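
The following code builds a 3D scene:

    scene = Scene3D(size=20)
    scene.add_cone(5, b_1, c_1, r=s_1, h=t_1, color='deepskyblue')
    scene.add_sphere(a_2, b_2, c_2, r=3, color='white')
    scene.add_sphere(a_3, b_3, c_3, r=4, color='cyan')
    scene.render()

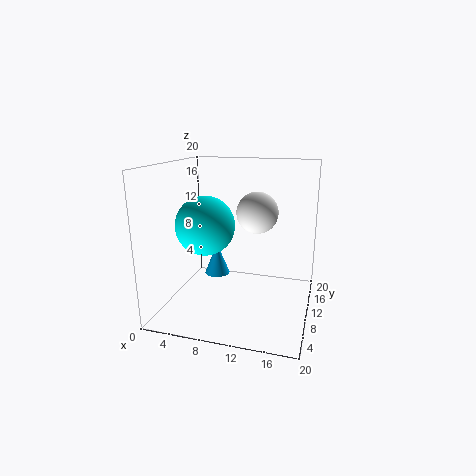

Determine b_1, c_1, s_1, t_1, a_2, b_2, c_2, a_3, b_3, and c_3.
b_1 = 15
c_1 = 2
s_1 = 2
t_1 = 5
a_2 = 12
b_2 = 13
c_2 = 13
a_3 = 6
b_3 = 8
c_3 = 12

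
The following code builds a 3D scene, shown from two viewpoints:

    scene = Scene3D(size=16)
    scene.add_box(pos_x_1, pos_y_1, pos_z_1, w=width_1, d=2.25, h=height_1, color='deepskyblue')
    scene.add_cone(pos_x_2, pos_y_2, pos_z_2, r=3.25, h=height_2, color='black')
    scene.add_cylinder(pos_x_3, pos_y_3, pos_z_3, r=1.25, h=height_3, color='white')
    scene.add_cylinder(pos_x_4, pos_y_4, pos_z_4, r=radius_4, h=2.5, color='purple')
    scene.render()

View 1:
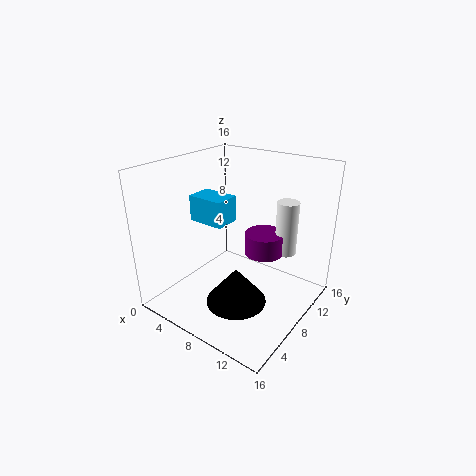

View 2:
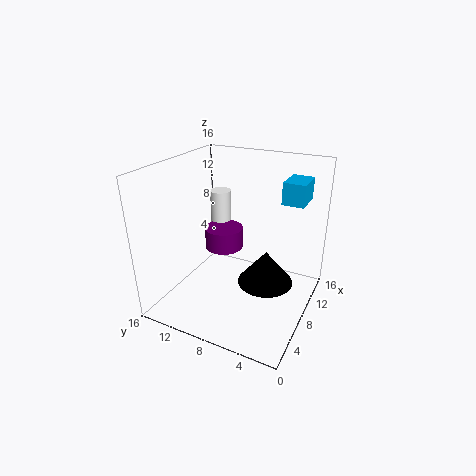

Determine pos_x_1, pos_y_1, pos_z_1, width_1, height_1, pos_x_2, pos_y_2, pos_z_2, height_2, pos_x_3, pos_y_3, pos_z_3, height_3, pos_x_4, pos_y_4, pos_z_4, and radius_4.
pos_x_1 = 8, pos_y_1 = 1, pos_z_1 = 12.75, width_1 = 3.25, height_1 = 2.25, pos_x_2 = 9.75, pos_y_2 = 5.25, pos_z_2 = 2, height_2 = 4, pos_x_3 = 11.75, pos_y_3 = 12.25, pos_z_3 = 5.5, height_3 = 6.25, pos_x_4 = 9.75, pos_y_4 = 10.75, pos_z_4 = 5.5, radius_4 = 2.25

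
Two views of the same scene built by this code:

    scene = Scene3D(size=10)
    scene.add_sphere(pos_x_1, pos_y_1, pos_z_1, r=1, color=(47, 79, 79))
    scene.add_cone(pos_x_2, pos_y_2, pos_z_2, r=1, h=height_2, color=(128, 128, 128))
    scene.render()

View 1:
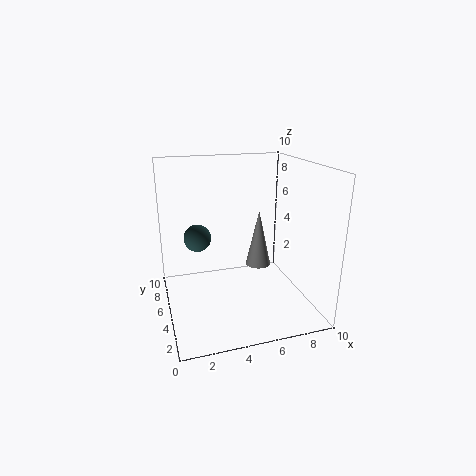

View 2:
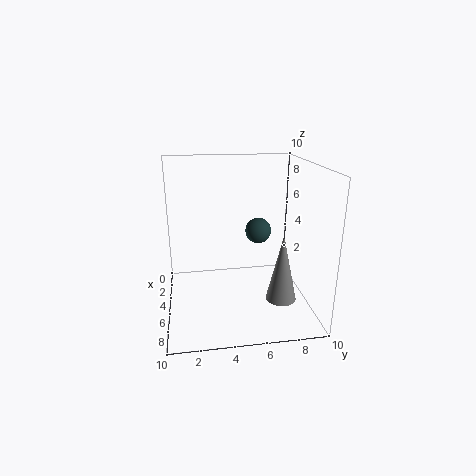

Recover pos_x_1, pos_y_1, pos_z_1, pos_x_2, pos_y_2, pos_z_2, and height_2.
pos_x_1 = 2.5
pos_y_1 = 7
pos_z_1 = 4.5
pos_x_2 = 7.5
pos_y_2 = 7.5
pos_z_2 = 1.5
height_2 = 4.5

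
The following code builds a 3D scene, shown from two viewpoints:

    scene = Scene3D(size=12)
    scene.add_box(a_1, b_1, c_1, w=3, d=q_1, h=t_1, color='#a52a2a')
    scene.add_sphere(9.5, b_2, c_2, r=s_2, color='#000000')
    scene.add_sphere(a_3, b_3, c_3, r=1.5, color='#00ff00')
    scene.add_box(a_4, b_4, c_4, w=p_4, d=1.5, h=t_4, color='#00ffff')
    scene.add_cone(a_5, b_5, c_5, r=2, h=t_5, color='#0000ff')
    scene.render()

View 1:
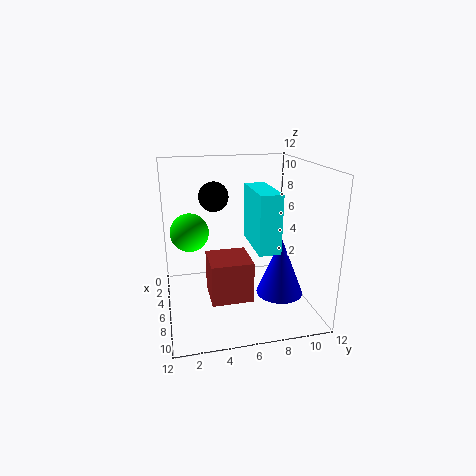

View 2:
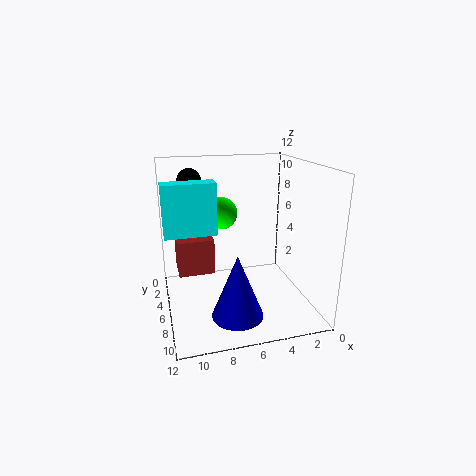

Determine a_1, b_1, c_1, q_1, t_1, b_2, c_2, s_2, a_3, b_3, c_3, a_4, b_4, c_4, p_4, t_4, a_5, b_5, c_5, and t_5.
a_1 = 8, b_1 = 3, c_1 = 3, q_1 = 3, t_1 = 3, b_2 = 3.5, c_2 = 10.5, s_2 = 1, a_3 = 6.5, b_3 = 2, c_3 = 7, a_4 = 8, b_4 = 6, c_4 = 7, p_4 = 4, t_4 = 4, a_5 = 7, b_5 = 9.5, c_5 = 1, t_5 = 5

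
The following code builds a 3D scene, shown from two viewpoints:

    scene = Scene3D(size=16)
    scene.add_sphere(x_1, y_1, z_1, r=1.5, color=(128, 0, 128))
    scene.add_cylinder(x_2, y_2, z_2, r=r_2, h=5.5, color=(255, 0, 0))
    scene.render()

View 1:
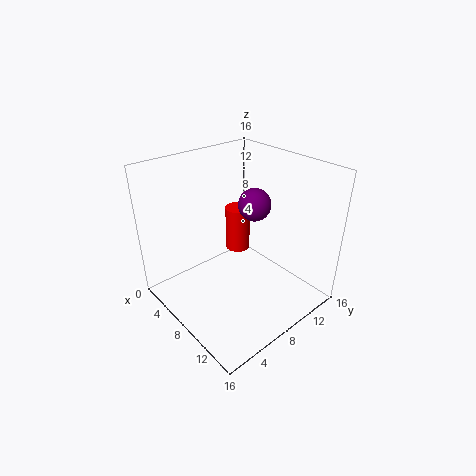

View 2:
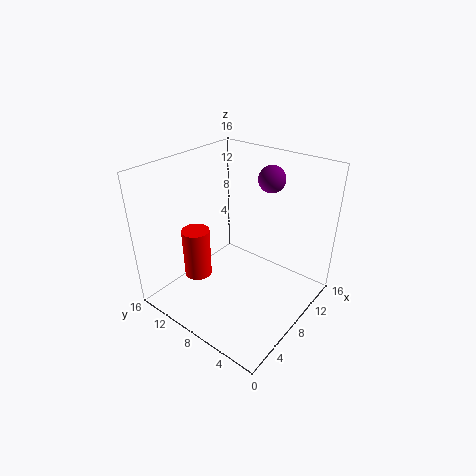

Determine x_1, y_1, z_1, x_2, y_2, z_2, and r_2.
x_1 = 12, y_1 = 6.5, z_1 = 14, x_2 = 4.5, y_2 = 11, z_2 = 4, r_2 = 1.5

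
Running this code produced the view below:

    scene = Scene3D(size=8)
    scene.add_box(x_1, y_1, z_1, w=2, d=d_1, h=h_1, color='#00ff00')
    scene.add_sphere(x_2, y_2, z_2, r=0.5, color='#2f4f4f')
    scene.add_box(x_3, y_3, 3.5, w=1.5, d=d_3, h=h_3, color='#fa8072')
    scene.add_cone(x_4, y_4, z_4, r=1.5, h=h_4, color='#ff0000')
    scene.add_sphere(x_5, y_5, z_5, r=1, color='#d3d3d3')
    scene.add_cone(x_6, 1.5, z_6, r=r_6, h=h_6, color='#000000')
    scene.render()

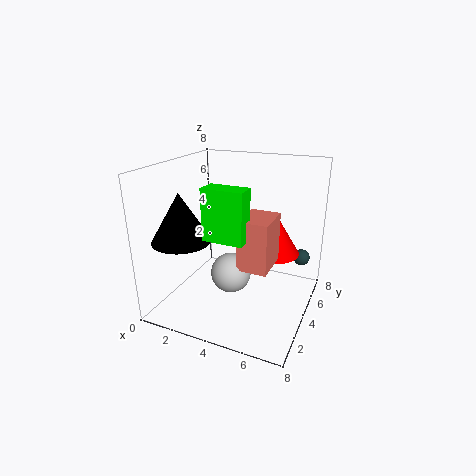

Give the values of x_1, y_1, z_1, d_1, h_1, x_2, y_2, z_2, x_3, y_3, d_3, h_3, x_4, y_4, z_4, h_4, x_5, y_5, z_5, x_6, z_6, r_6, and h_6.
x_1 = 3.5, y_1 = 1, z_1 = 5, d_1 = 1, h_1 = 2.5, x_2 = 7, y_2 = 7, z_2 = 2, x_3 = 5, y_3 = 1.5, d_3 = 2, h_3 = 2.5, x_4 = 5.5, y_4 = 6, z_4 = 2.5, h_4 = 2.5, x_5 = 4.5, y_5 = 2, z_5 = 3, x_6 = 2, z_6 = 4.5, r_6 = 1.5, h_6 = 2.5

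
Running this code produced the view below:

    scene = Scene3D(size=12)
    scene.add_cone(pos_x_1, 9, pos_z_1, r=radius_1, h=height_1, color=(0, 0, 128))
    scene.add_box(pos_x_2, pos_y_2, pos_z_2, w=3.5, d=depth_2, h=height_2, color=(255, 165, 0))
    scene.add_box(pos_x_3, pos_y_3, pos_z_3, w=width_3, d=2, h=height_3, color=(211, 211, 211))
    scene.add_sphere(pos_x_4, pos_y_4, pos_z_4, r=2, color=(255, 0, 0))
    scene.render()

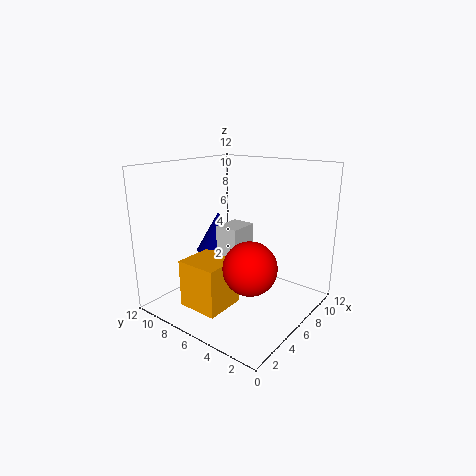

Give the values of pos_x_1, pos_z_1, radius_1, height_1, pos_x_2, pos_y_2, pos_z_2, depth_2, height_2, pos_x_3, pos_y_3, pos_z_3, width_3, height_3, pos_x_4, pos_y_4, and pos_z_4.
pos_x_1 = 7; pos_z_1 = 4; radius_1 = 2; height_1 = 3.5; pos_x_2 = 2; pos_y_2 = 5.5; pos_z_2 = 0.5; depth_2 = 3.5; height_2 = 4; pos_x_3 = 5; pos_y_3 = 5.5; pos_z_3 = 2.5; width_3 = 2.5; height_3 = 4.5; pos_x_4 = 3.5; pos_y_4 = 3; pos_z_4 = 5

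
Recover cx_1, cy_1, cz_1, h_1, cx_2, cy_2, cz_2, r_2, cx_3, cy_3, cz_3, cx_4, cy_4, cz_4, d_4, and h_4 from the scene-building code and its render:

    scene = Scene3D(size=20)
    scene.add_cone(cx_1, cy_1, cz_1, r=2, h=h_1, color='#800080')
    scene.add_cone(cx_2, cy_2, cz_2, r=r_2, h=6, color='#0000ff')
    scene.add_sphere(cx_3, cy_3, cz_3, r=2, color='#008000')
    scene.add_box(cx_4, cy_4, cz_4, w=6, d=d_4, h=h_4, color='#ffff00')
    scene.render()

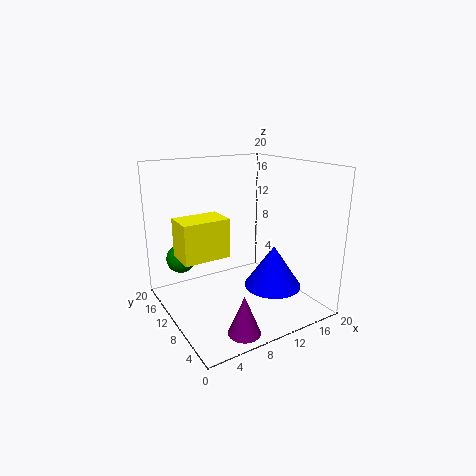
cx_1 = 6, cy_1 = 2, cz_1 = 1, h_1 = 5, cx_2 = 14, cy_2 = 7, cz_2 = 3, r_2 = 4, cx_3 = 3, cy_3 = 14, cz_3 = 7, cx_4 = 1, cy_4 = 7, cz_4 = 9, d_4 = 4, h_4 = 5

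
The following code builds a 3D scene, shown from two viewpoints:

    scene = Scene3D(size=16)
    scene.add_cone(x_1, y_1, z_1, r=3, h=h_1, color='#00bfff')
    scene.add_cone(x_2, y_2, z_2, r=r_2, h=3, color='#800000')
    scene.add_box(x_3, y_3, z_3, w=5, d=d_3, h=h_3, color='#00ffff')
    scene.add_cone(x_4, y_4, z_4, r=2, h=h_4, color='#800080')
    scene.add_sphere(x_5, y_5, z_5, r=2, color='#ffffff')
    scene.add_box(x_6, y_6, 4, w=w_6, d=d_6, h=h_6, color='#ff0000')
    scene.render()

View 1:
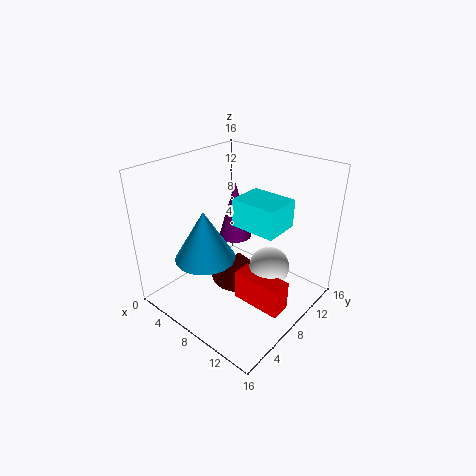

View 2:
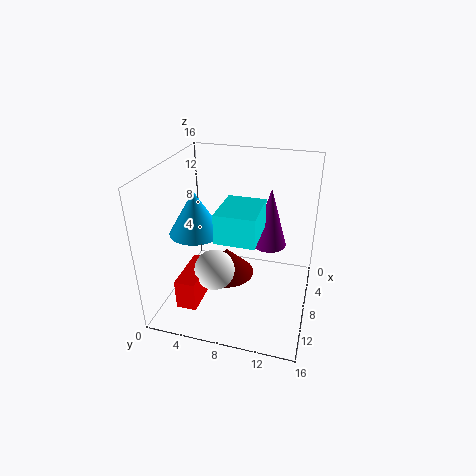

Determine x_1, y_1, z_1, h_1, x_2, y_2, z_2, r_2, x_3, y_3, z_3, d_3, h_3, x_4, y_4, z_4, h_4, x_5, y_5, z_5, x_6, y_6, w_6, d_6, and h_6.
x_1 = 8, y_1 = 3, z_1 = 8, h_1 = 5, x_2 = 9, y_2 = 7, z_2 = 4, r_2 = 3, x_3 = 8, y_3 = 7, z_3 = 10, d_3 = 4, h_3 = 3, x_4 = 5, y_4 = 11, z_4 = 6, h_4 = 7, x_5 = 13, y_5 = 7, z_5 = 7, x_6 = 11, y_6 = 4, w_6 = 5, d_6 = 2, h_6 = 3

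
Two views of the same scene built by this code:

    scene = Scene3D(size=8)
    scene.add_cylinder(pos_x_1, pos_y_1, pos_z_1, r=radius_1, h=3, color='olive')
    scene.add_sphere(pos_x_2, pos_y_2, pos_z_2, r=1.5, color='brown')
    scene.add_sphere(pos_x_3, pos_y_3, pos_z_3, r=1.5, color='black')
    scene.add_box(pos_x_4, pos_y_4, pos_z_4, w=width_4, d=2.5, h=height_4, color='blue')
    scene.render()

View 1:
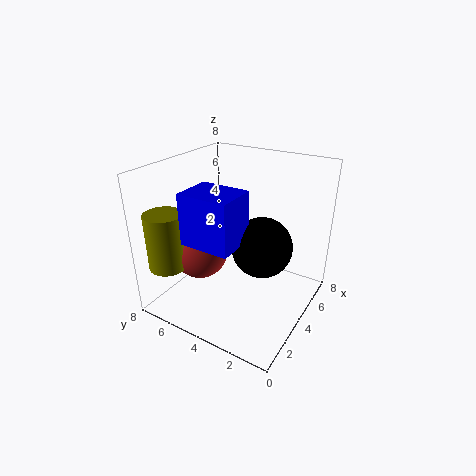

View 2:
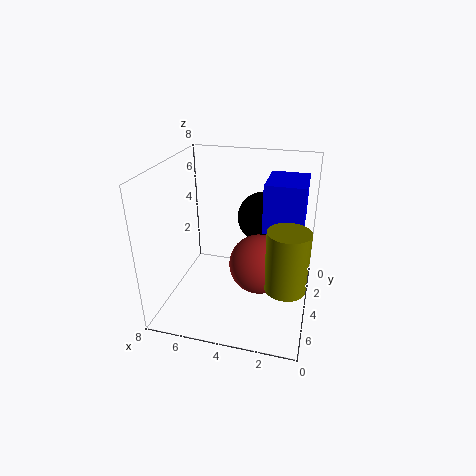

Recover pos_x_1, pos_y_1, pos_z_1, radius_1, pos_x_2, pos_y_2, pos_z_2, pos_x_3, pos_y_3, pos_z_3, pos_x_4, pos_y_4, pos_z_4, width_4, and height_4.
pos_x_1 = 1, pos_y_1 = 6.5, pos_z_1 = 3, radius_1 = 1, pos_x_2 = 2.5, pos_y_2 = 5.5, pos_z_2 = 3.5, pos_x_3 = 3, pos_y_3 = 2, pos_z_3 = 4.5, pos_x_4 = 0.5, pos_y_4 = 2.5, pos_z_4 = 5, width_4 = 2, height_4 = 2.5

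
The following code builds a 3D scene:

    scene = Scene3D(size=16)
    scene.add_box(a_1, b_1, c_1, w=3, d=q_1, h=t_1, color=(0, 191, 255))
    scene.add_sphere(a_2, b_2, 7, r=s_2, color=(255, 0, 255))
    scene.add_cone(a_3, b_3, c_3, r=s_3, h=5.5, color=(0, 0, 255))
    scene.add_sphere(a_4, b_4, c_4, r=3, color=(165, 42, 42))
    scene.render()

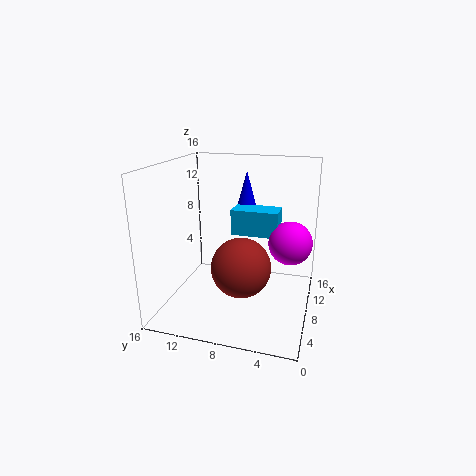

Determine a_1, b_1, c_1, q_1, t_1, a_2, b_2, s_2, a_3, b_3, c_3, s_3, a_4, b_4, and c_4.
a_1 = 10; b_1 = 4; c_1 = 7.5; q_1 = 5.5; t_1 = 3; a_2 = 10.5; b_2 = 2.5; s_2 = 2.5; a_3 = 13.5; b_3 = 8.5; c_3 = 9; s_3 = 1.5; a_4 = 4; b_4 = 6.5; c_4 = 6.5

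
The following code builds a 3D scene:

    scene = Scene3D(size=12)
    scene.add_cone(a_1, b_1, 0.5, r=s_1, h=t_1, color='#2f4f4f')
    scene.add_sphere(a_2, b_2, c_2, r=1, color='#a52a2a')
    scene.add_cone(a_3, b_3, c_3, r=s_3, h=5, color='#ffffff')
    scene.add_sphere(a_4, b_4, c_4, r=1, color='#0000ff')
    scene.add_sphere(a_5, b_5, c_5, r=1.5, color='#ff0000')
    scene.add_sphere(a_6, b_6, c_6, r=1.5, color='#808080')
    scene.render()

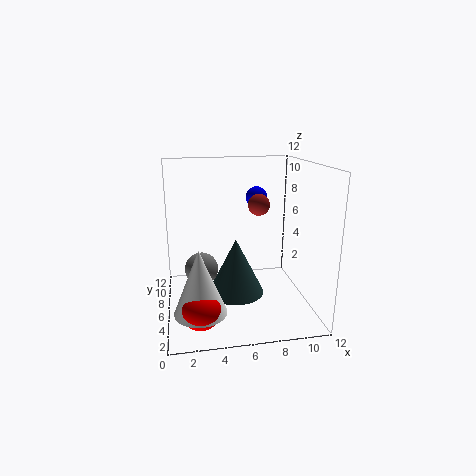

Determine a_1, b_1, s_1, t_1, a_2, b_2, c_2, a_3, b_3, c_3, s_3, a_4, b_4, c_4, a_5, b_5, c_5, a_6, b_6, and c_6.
a_1 = 6, b_1 = 7, s_1 = 2.5, t_1 = 5, a_2 = 8.5, b_2 = 9, c_2 = 8, a_3 = 2.5, b_3 = 2.5, c_3 = 1.5, s_3 = 2, a_4 = 8.5, b_4 = 10, c_4 = 8.5, a_5 = 2.5, b_5 = 2, c_5 = 2, a_6 = 3, b_6 = 8, c_6 = 2.5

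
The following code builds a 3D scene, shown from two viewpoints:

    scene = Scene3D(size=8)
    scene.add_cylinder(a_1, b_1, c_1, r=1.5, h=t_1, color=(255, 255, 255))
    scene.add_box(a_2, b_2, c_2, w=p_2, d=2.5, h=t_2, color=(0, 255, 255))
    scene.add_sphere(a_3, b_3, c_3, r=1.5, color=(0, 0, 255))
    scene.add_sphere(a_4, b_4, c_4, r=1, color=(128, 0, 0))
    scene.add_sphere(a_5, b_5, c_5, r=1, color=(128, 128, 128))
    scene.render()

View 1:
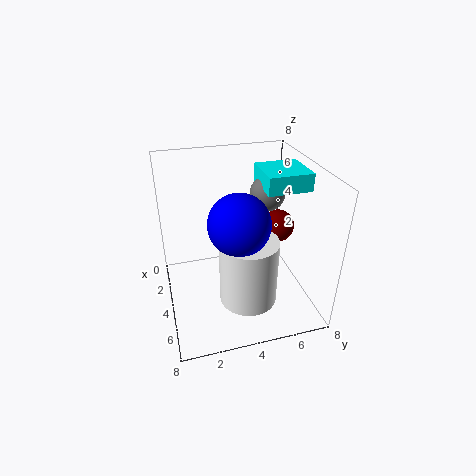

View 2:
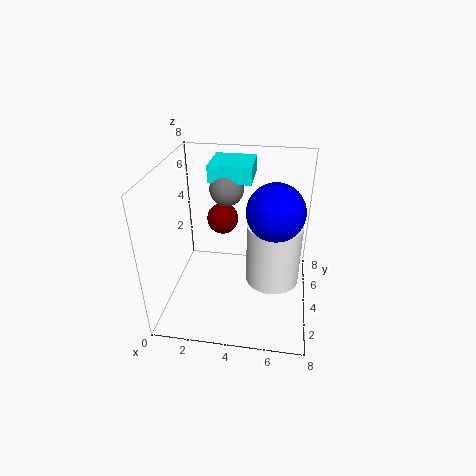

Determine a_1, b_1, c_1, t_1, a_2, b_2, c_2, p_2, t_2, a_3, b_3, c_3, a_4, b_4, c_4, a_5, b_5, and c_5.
a_1 = 6
b_1 = 4
c_1 = 1.5
t_1 = 3.5
a_2 = 2
b_2 = 5.5
c_2 = 6.5
p_2 = 2.5
t_2 = 1
a_3 = 6
b_3 = 3.5
c_3 = 6
a_4 = 2.5
b_4 = 7
c_4 = 3.5
a_5 = 3
b_5 = 6
c_5 = 6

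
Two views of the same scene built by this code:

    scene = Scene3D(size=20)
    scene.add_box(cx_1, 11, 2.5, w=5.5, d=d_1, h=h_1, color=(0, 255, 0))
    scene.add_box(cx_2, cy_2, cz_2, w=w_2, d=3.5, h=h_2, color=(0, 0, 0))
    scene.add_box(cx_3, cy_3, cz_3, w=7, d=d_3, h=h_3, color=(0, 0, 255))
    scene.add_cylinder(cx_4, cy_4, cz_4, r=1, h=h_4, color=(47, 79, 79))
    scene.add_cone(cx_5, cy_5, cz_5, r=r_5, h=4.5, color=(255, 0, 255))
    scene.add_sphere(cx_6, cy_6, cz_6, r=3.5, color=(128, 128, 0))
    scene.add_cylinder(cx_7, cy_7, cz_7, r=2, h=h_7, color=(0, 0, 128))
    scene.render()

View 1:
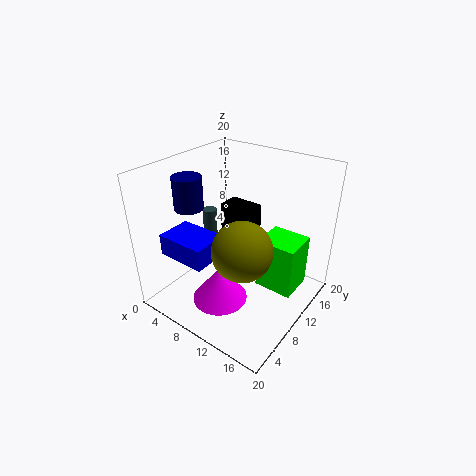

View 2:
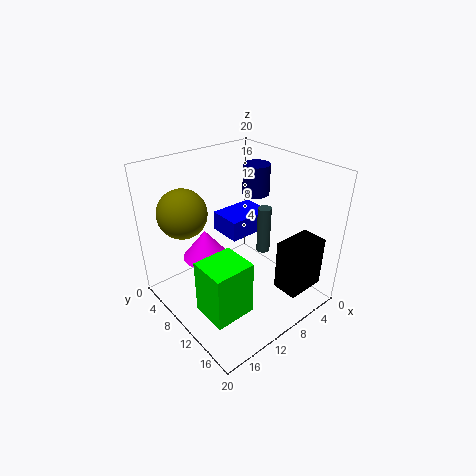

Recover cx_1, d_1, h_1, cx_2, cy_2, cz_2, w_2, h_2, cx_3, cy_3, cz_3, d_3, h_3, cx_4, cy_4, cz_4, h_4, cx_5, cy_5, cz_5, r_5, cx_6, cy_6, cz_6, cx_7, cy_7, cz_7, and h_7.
cx_1 = 12.5
d_1 = 5
h_1 = 7.5
cx_2 = 2.5
cy_2 = 15.5
cz_2 = 4
w_2 = 5.5
h_2 = 7
cx_3 = 2
cy_3 = 3
cz_3 = 8
d_3 = 5
h_3 = 3
cx_4 = 5
cy_4 = 10
cz_4 = 6
h_4 = 7
cx_5 = 11.5
cy_5 = 4
cz_5 = 4.5
r_5 = 3.5
cx_6 = 15
cy_6 = 4
cz_6 = 13
cx_7 = 4
cy_7 = 7
cz_7 = 14
h_7 = 4.5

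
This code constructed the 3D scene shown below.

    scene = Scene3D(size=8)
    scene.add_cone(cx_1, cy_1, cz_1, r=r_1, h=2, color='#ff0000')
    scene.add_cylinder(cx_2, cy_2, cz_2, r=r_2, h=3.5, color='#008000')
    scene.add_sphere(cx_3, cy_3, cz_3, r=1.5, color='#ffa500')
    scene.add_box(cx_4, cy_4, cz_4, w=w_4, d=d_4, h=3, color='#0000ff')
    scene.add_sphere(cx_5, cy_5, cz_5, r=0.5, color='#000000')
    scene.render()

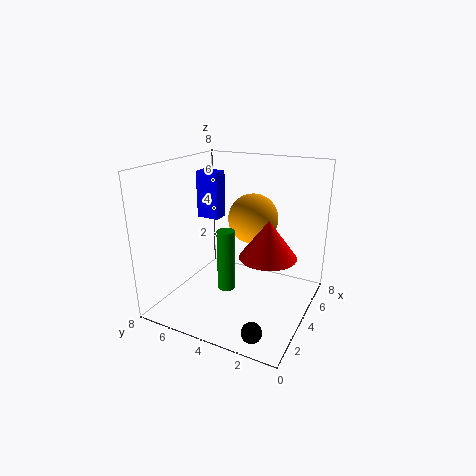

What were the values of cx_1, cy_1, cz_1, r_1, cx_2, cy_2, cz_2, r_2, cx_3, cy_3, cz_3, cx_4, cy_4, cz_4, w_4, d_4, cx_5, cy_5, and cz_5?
cx_1 = 3.5
cy_1 = 2
cz_1 = 3.5
r_1 = 1.5
cx_2 = 3.5
cy_2 = 4.5
cz_2 = 1
r_2 = 0.5
cx_3 = 6
cy_3 = 4
cz_3 = 4.5
cx_4 = 6
cy_4 = 6.5
cz_4 = 4
w_4 = 1
d_4 = 1.5
cx_5 = 0.5
cy_5 = 1.5
cz_5 = 1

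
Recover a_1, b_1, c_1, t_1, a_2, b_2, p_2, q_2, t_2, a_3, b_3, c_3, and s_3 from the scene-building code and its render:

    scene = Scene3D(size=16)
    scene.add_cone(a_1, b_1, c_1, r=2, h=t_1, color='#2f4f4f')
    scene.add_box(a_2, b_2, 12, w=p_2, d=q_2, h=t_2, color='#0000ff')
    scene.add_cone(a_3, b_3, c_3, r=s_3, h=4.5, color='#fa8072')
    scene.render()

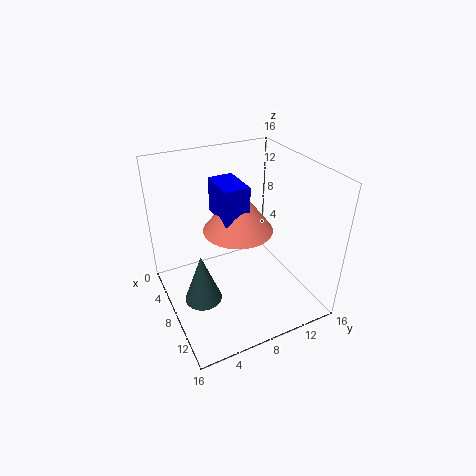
a_1 = 9.5
b_1 = 3
c_1 = 2.5
t_1 = 5.5
a_2 = 7.5
b_2 = 5
p_2 = 4
q_2 = 2.5
t_2 = 3.5
a_3 = 10
b_3 = 7
c_3 = 10.5
s_3 = 3.5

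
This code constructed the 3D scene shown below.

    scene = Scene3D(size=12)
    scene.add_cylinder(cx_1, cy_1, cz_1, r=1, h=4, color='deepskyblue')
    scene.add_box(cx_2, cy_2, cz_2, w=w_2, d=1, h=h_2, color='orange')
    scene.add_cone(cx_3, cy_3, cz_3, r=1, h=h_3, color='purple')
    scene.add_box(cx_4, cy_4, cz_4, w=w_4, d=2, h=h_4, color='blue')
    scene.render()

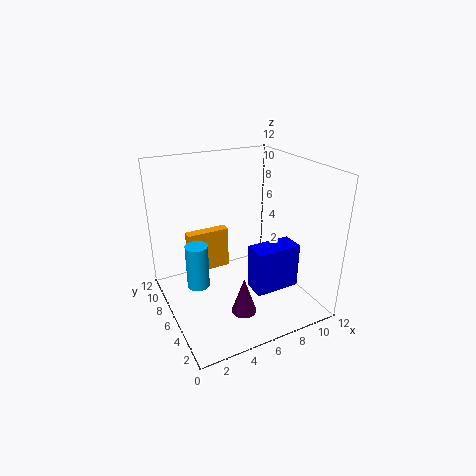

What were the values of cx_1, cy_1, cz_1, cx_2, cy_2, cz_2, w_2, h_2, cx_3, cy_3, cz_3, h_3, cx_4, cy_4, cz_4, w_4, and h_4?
cx_1 = 3
cy_1 = 8
cz_1 = 1
cx_2 = 3
cy_2 = 10
cz_2 = 1
w_2 = 4
h_2 = 4
cx_3 = 5
cy_3 = 3
cz_3 = 1
h_3 = 3
cx_4 = 7
cy_4 = 4
cz_4 = 1
w_4 = 4
h_4 = 4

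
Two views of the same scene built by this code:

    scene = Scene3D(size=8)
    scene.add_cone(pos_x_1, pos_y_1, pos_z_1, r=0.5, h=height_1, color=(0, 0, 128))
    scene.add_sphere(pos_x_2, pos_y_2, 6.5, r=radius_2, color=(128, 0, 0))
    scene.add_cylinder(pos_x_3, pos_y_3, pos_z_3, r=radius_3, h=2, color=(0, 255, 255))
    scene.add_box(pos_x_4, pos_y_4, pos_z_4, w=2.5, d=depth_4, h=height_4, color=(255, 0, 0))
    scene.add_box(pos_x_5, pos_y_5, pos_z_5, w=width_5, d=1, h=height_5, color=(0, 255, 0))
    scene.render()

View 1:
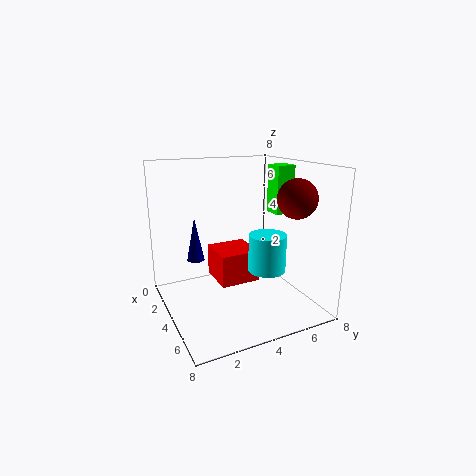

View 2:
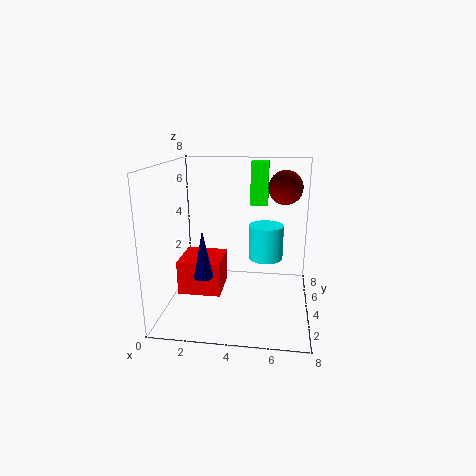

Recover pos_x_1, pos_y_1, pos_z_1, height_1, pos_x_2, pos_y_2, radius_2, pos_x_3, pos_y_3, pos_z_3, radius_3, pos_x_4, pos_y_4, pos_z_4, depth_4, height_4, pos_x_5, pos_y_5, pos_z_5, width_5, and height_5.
pos_x_1 = 2.5, pos_y_1 = 2, pos_z_1 = 2.5, height_1 = 2.5, pos_x_2 = 6.5, pos_y_2 = 6, radius_2 = 1, pos_x_3 = 5.5, pos_y_3 = 5, pos_z_3 = 2.5, radius_3 = 1, pos_x_4 = 0.5, pos_y_4 = 3.5, pos_z_4 = 0.5, depth_4 = 2.5, height_4 = 2, pos_x_5 = 4.5, pos_y_5 = 5.5, pos_z_5 = 5.5, width_5 = 1, height_5 = 2.5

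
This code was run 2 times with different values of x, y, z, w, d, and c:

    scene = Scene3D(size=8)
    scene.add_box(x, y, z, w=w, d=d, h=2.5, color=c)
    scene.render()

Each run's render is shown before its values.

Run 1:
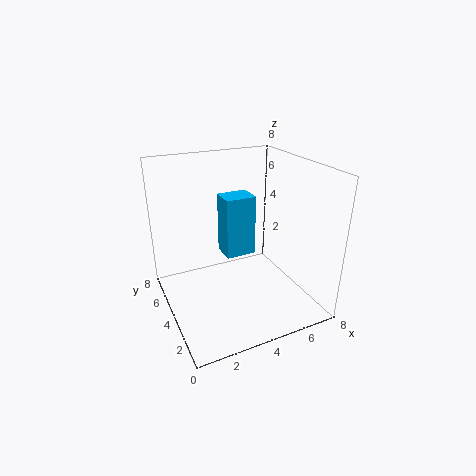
x = 1.75; y = 0.25; z = 5.25; w = 1.25; d = 1; c = 'deepskyblue'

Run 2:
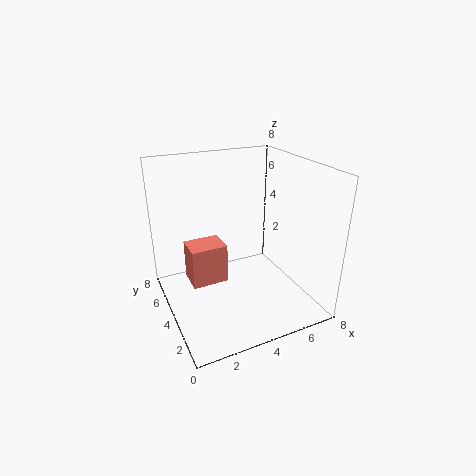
x = 1.75; y = 5.5; z = 0.25; w = 2.25; d = 1.75; c = 'salmon'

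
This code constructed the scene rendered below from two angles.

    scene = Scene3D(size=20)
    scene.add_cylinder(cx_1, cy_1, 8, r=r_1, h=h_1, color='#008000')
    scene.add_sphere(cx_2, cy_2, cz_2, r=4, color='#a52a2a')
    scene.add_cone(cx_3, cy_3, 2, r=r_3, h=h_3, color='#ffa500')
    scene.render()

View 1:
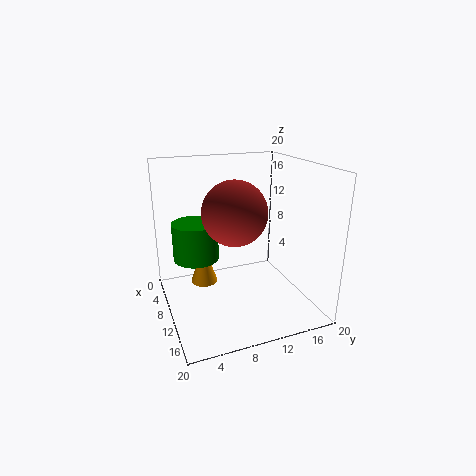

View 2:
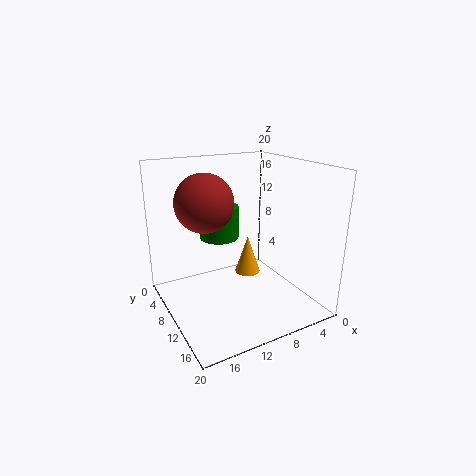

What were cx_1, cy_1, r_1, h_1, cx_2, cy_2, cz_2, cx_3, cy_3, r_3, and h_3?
cx_1 = 10
cy_1 = 4
r_1 = 3
h_1 = 5
cx_2 = 14
cy_2 = 8
cz_2 = 15
cx_3 = 6
cy_3 = 6
r_3 = 2
h_3 = 6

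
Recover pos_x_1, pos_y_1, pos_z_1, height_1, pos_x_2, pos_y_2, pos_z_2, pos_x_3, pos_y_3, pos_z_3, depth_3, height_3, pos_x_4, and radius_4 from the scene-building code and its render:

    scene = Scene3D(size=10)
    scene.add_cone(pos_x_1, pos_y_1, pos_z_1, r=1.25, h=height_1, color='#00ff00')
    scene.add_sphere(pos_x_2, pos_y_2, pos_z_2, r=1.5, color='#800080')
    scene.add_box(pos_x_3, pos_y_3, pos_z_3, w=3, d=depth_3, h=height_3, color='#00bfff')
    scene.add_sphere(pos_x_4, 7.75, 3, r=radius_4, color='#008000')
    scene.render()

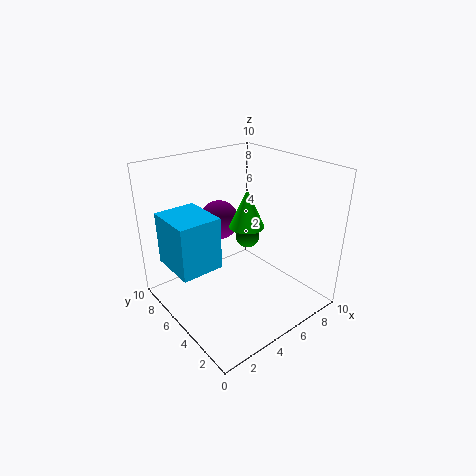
pos_x_1 = 6; pos_y_1 = 5.25; pos_z_1 = 5.5; height_1 = 2.75; pos_x_2 = 5.75; pos_y_2 = 8.25; pos_z_2 = 5; pos_x_3 = 0.75; pos_y_3 = 5.25; pos_z_3 = 3; depth_3 = 3.5; height_3 = 3.75; pos_x_4 = 8.25; radius_4 = 1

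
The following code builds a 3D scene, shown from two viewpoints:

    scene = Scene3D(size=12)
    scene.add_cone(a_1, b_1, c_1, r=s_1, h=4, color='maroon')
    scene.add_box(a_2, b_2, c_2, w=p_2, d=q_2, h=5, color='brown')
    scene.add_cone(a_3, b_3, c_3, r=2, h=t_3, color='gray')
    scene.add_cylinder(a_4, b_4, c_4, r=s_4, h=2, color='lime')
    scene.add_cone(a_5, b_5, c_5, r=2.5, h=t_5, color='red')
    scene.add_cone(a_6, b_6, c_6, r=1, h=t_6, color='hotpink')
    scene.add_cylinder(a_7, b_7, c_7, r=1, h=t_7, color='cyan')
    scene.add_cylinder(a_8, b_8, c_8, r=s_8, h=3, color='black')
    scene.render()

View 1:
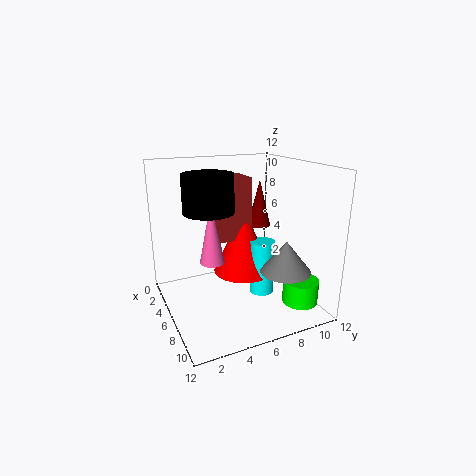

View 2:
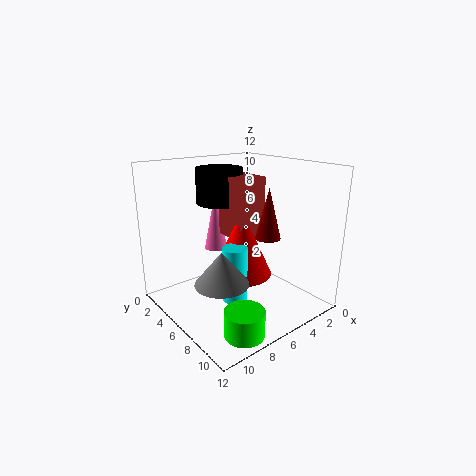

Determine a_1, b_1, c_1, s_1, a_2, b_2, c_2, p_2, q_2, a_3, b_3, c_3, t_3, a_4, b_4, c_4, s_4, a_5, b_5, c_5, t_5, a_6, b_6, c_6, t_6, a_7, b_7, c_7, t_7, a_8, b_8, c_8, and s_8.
a_1 = 5; b_1 = 8.5; c_1 = 6.5; s_1 = 1; a_2 = 4; b_2 = 4; c_2 = 6; p_2 = 2.5; q_2 = 3; a_3 = 9.5; b_3 = 8.5; c_3 = 4; t_3 = 2.5; a_4 = 9; b_4 = 10.5; c_4 = 0.5; s_4 = 1.5; a_5 = 6; b_5 = 6.5; c_5 = 3; t_5 = 5.5; a_6 = 6.5; b_6 = 3.5; c_6 = 4.5; t_6 = 5; a_7 = 7.5; b_7 = 7.5; c_7 = 1.5; t_7 = 4.5; a_8 = 6; b_8 = 3.5; c_8 = 8.5; s_8 = 2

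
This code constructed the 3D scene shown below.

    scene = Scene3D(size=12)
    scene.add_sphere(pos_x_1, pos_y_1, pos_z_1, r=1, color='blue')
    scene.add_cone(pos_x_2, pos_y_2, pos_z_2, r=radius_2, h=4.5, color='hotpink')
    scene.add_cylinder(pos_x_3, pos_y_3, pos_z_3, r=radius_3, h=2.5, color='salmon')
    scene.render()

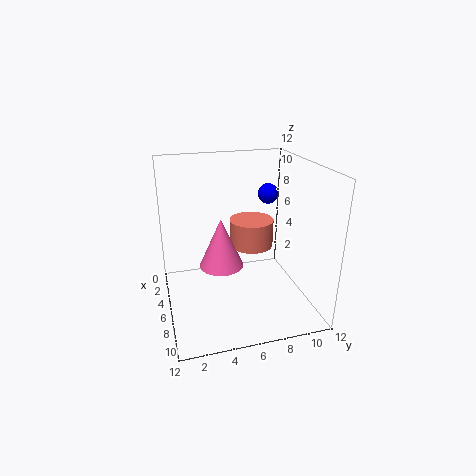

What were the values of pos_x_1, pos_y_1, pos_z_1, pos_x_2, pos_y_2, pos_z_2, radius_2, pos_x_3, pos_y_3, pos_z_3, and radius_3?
pos_x_1 = 1, pos_y_1 = 10.5, pos_z_1 = 8, pos_x_2 = 4, pos_y_2 = 5, pos_z_2 = 2.5, radius_2 = 2, pos_x_3 = 3.5, pos_y_3 = 8, pos_z_3 = 4, radius_3 = 2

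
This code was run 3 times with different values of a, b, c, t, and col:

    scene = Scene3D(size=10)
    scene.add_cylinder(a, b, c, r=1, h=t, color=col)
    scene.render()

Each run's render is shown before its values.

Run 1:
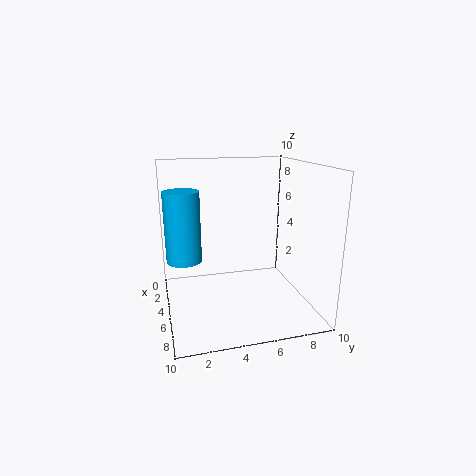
a = 8, b = 1, c = 5, t = 4, col = 'deepskyblue'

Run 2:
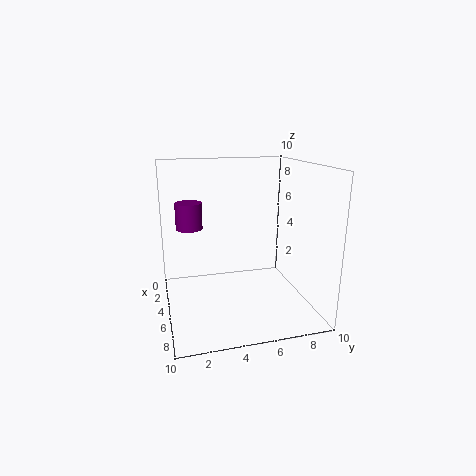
a = 2, b = 2, c = 5, t = 2, col = 'purple'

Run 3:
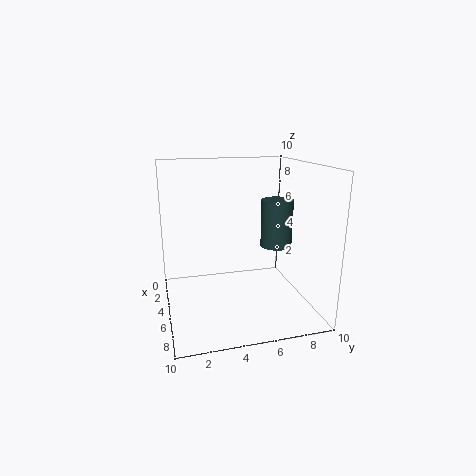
a = 7, b = 7, c = 5, t = 3, col = 'darkslategray'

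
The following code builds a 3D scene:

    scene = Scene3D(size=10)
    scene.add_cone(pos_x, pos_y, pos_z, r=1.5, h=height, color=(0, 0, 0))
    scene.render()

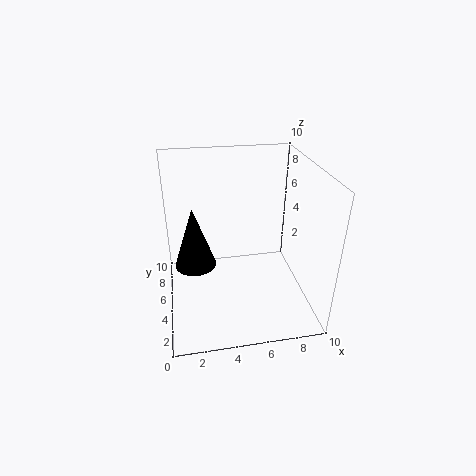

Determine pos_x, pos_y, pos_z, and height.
pos_x = 2; pos_y = 6; pos_z = 2.5; height = 4.5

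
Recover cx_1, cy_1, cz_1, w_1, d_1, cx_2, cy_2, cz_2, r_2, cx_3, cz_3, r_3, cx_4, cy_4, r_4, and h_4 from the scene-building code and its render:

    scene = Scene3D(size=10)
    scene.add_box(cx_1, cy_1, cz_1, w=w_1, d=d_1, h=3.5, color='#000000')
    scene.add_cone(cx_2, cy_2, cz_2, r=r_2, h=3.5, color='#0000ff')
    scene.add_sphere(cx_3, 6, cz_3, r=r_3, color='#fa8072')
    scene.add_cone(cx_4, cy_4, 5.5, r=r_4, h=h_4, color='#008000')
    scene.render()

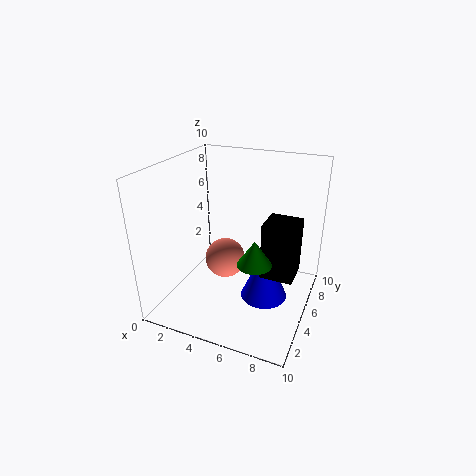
cx_1 = 7.5, cy_1 = 2.5, cz_1 = 4, w_1 = 2, d_1 = 2, cx_2 = 7.5, cy_2 = 3.5, cz_2 = 2, r_2 = 1.5, cx_3 = 3.5, cz_3 = 2.5, r_3 = 1.5, cx_4 = 7.5, cy_4 = 1.5, r_4 = 1, h_4 = 1.5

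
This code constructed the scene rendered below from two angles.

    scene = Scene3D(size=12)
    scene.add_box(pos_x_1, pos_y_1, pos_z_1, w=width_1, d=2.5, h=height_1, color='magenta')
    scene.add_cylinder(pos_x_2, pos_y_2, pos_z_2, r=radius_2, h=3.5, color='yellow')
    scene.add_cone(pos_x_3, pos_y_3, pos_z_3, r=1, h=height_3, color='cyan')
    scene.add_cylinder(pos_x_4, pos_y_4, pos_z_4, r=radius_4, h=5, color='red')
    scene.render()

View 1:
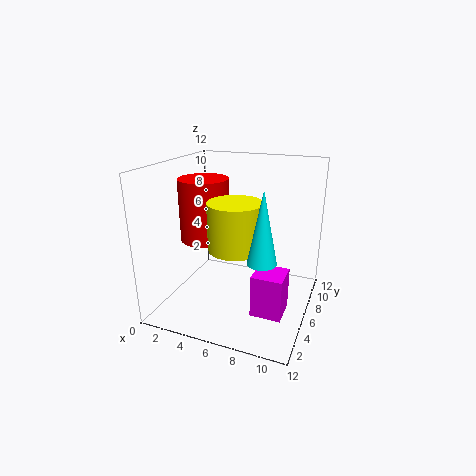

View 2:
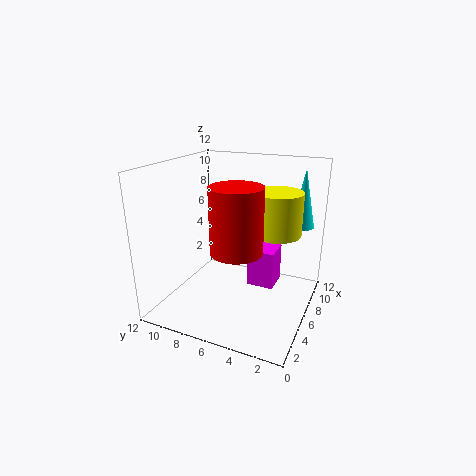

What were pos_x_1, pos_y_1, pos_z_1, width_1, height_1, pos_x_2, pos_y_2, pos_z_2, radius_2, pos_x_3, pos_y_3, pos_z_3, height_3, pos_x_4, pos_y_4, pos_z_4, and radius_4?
pos_x_1 = 8
pos_y_1 = 3.5
pos_z_1 = 0.5
width_1 = 2.5
height_1 = 3.5
pos_x_2 = 7
pos_y_2 = 3
pos_z_2 = 6.5
radius_2 = 2
pos_x_3 = 9.5
pos_y_3 = 1.5
pos_z_3 = 6.5
height_3 = 5
pos_x_4 = 3.5
pos_y_4 = 5
pos_z_4 = 6
radius_4 = 2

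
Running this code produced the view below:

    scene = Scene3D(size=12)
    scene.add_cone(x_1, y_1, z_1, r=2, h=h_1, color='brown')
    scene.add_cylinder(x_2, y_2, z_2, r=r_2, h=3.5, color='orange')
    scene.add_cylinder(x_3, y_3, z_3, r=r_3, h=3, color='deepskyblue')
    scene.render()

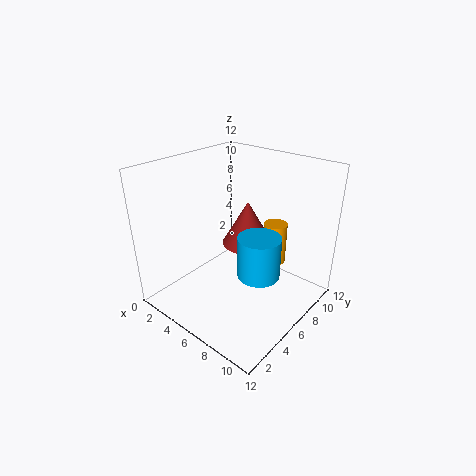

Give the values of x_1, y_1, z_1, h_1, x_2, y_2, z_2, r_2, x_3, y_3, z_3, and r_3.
x_1 = 7; y_1 = 6; z_1 = 6; h_1 = 3.5; x_2 = 8; y_2 = 8.5; z_2 = 3.5; r_2 = 1; x_3 = 10; y_3 = 3.5; z_3 = 5.5; r_3 = 1.5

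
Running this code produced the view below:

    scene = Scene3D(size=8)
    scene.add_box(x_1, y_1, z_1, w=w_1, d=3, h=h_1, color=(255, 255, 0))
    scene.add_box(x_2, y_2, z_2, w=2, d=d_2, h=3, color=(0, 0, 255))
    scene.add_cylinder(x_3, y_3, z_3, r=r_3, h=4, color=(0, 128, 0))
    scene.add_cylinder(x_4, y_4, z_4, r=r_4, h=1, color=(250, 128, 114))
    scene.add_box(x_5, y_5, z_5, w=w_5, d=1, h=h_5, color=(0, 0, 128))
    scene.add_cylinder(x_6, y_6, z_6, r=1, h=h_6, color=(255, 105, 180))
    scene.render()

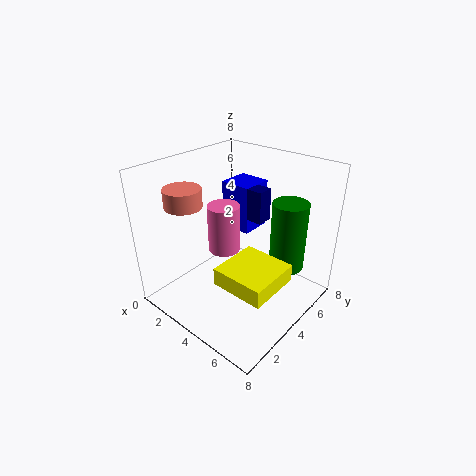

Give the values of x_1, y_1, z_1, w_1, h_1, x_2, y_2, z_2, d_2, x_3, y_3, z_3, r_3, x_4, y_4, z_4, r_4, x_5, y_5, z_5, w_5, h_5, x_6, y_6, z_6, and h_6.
x_1 = 4, y_1 = 2, z_1 = 2, w_1 = 3, h_1 = 1, x_2 = 1, y_2 = 6, z_2 = 3, d_2 = 2, x_3 = 6, y_3 = 6, z_3 = 2, r_3 = 1, x_4 = 2, y_4 = 2, z_4 = 6, r_4 = 1, x_5 = 2, y_5 = 6, z_5 = 4, w_5 = 2, h_5 = 2, x_6 = 2, y_6 = 5, z_6 = 2, h_6 = 3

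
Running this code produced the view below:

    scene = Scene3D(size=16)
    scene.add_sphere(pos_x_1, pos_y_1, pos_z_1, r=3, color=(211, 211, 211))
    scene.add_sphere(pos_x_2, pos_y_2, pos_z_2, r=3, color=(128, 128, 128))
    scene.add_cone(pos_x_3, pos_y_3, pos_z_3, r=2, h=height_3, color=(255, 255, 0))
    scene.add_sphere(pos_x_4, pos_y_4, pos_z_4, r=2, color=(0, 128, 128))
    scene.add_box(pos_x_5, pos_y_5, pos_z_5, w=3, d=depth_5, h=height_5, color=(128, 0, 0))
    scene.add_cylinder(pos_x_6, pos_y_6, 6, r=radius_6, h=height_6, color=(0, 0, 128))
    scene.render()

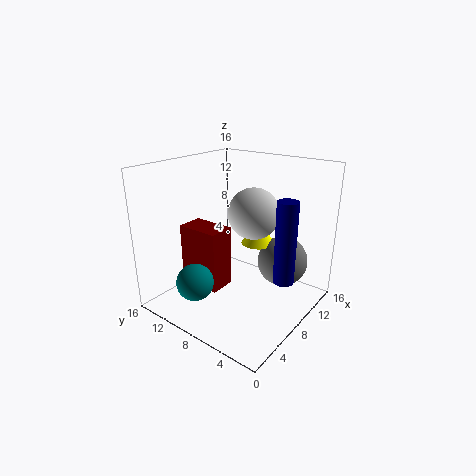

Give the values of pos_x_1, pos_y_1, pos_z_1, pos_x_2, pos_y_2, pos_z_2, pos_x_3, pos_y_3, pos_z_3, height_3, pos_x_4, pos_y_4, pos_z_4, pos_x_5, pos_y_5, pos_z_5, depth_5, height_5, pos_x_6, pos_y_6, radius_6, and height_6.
pos_x_1 = 11, pos_y_1 = 8, pos_z_1 = 10, pos_x_2 = 13, pos_y_2 = 5, pos_z_2 = 4, pos_x_3 = 12, pos_y_3 = 8, pos_z_3 = 6, height_3 = 3, pos_x_4 = 3, pos_y_4 = 10, pos_z_4 = 4, pos_x_5 = 5, pos_y_5 = 9, pos_z_5 = 2, depth_5 = 5, height_5 = 7, pos_x_6 = 6, pos_y_6 = 1, radius_6 = 1, height_6 = 8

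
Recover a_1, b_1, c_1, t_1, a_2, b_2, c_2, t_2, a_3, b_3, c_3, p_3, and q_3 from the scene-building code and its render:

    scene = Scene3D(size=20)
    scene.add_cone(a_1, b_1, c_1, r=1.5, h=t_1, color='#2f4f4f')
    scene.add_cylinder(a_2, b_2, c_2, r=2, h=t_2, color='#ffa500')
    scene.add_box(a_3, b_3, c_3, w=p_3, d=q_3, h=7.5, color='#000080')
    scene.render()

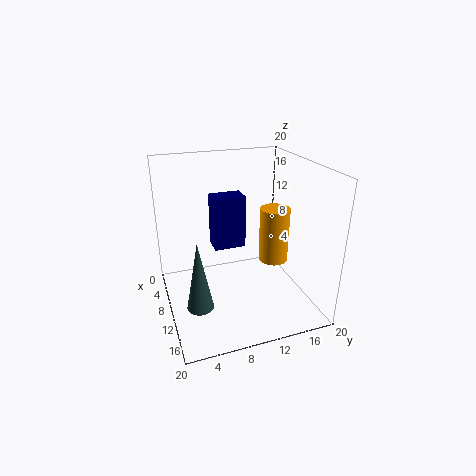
a_1 = 18.5, b_1 = 2.5, c_1 = 6.5, t_1 = 8, a_2 = 12, b_2 = 14.5, c_2 = 7, t_2 = 7.5, a_3 = 6, b_3 = 7, c_3 = 8, p_3 = 3, q_3 = 4.5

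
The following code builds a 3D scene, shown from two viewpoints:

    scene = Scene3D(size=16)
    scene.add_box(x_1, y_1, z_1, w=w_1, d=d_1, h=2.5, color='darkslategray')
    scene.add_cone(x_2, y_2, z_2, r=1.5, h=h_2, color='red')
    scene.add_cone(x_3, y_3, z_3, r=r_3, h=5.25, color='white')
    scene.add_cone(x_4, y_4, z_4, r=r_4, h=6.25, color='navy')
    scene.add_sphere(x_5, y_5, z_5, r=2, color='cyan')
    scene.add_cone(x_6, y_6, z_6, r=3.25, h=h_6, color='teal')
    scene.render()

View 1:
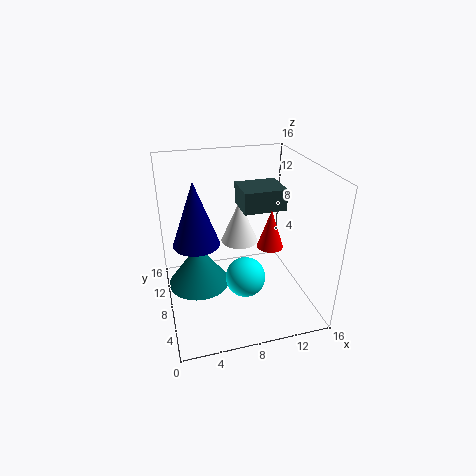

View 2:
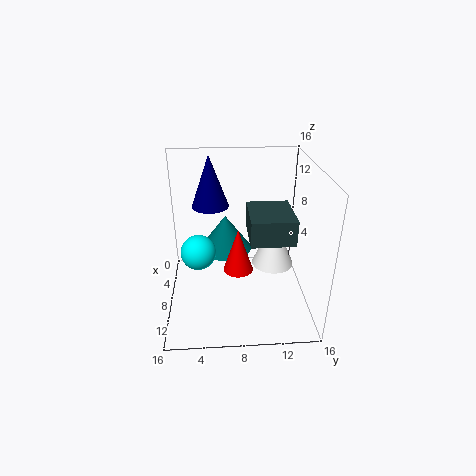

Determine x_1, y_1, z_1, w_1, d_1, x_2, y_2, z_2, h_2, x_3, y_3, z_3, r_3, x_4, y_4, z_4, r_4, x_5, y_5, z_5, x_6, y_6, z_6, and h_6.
x_1 = 9, y_1 = 8.75, z_1 = 10.25, w_1 = 5, d_1 = 4.25, x_2 = 11.75, y_2 = 7.75, z_2 = 6.5, h_2 = 4.5, x_3 = 9.25, y_3 = 11.75, z_3 = 5.5, r_3 = 2.25, x_4 = 3, y_4 = 5, z_4 = 9.75, r_4 = 2.25, x_5 = 7.5, y_5 = 3.5, z_5 = 6, x_6 = 3.25, y_6 = 6.75, z_6 = 4, h_6 = 4.5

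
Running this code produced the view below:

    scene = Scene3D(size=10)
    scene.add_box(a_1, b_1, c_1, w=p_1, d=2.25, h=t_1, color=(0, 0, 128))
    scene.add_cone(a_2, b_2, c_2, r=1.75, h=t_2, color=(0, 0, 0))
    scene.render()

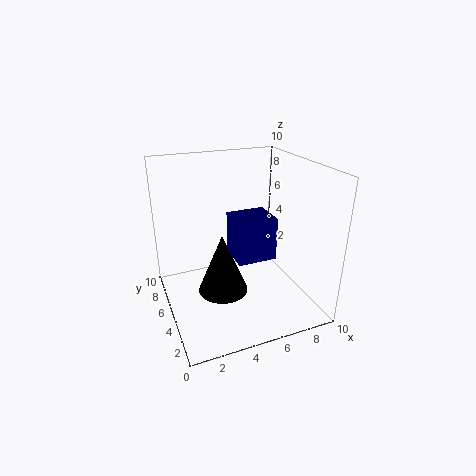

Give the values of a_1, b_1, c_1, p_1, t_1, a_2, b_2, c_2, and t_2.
a_1 = 4, b_1 = 2.25, c_1 = 4.5, p_1 = 2.5, t_1 = 2.75, a_2 = 3.75, b_2 = 4.75, c_2 = 1.25, t_2 = 4.25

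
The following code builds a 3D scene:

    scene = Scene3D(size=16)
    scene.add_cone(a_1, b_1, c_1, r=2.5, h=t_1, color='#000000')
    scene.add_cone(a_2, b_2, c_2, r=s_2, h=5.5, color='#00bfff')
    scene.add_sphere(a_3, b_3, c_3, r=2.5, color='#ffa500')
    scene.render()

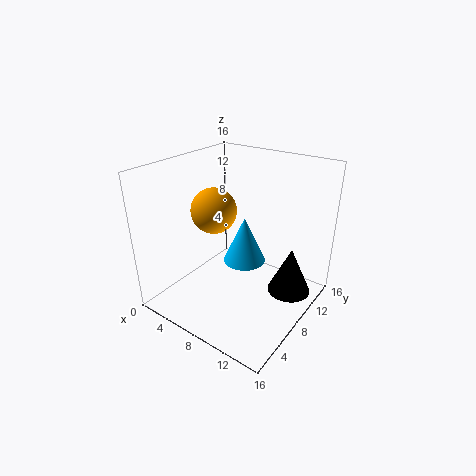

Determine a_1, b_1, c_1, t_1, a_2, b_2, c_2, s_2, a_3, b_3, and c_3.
a_1 = 13, b_1 = 11.5, c_1 = 1, t_1 = 5.5, a_2 = 7.5, b_2 = 10, c_2 = 4, s_2 = 2.5, a_3 = 5.5, b_3 = 7, c_3 = 11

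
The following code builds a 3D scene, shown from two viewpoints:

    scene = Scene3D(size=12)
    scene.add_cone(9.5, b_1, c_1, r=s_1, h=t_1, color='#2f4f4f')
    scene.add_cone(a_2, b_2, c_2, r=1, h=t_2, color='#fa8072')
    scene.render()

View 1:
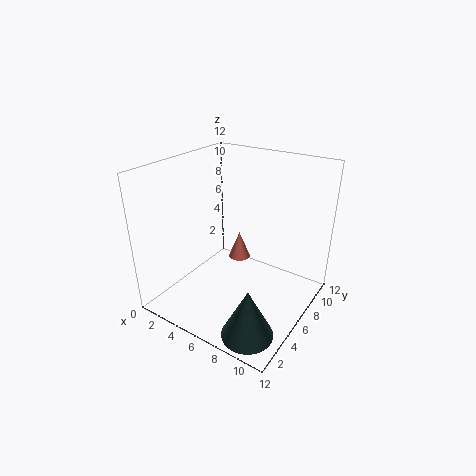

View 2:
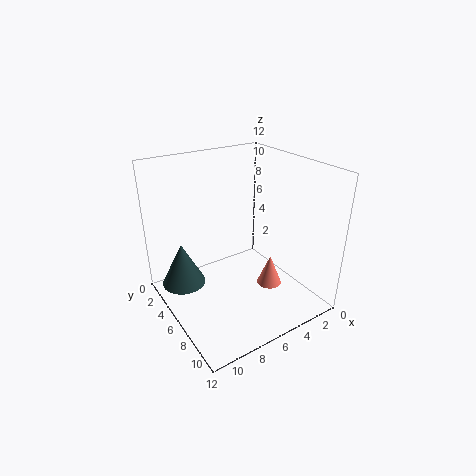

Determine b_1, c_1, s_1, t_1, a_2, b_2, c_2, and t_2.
b_1 = 2, c_1 = 0.5, s_1 = 2, t_1 = 4, a_2 = 4.5, b_2 = 8.5, c_2 = 2.5, t_2 = 2.5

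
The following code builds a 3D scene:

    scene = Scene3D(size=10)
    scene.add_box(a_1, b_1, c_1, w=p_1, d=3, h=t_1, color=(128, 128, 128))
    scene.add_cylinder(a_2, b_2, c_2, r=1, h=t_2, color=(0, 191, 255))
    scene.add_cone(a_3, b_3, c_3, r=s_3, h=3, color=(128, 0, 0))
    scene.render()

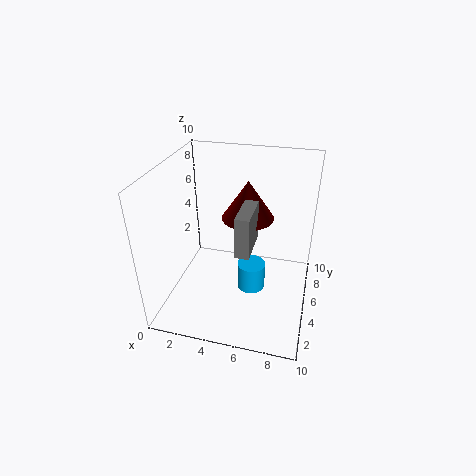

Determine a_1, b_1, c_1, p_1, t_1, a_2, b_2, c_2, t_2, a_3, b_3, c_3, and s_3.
a_1 = 5
b_1 = 4
c_1 = 4
p_1 = 1
t_1 = 3
a_2 = 6
b_2 = 5
c_2 = 1
t_2 = 2
a_3 = 5
b_3 = 8
c_3 = 5
s_3 = 2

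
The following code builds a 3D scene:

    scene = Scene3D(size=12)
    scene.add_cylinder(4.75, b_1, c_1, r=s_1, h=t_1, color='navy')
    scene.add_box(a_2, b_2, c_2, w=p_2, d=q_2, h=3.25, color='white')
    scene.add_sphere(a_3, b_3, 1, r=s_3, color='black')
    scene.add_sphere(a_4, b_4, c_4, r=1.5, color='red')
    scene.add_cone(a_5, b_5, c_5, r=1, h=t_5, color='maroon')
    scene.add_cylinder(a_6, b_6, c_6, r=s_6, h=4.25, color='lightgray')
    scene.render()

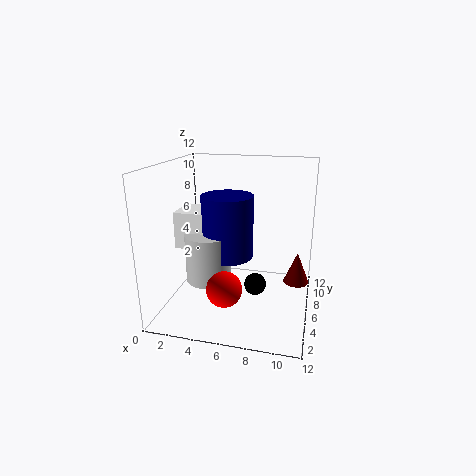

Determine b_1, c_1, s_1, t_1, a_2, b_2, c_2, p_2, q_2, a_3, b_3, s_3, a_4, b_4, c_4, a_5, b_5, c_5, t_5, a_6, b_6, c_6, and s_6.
b_1 = 7.25; c_1 = 3.75; s_1 = 2.25; t_1 = 5.5; a_2 = 0.25; b_2 = 6; c_2 = 4.5; p_2 = 3.25; q_2 = 3.25; a_3 = 7.25; b_3 = 7.5; s_3 = 1; a_4 = 5.25; b_4 = 4.25; c_4 = 2; a_5 = 11; b_5 = 5.25; c_5 = 3; t_5 = 2.5; a_6 = 3.25; b_6 = 6.25; c_6 = 1.75; s_6 = 2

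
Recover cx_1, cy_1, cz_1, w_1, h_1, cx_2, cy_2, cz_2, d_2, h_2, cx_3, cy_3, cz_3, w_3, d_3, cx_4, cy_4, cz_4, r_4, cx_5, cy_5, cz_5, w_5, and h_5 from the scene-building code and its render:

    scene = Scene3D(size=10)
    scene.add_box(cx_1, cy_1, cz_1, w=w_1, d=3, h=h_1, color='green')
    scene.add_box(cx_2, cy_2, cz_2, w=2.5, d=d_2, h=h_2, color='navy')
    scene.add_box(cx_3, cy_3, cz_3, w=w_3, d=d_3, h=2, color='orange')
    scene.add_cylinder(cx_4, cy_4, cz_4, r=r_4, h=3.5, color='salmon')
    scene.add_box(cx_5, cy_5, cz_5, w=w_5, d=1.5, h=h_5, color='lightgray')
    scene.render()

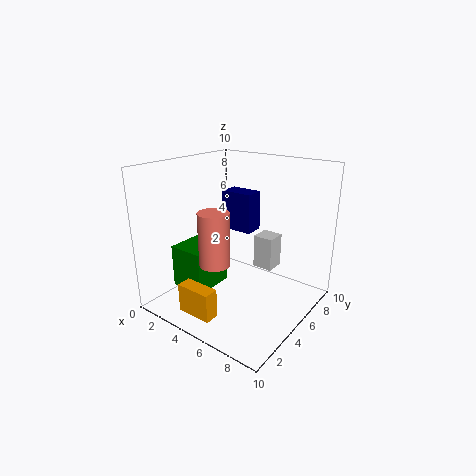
cx_1 = 1.5
cy_1 = 2
cz_1 = 1.5
w_1 = 2.5
h_1 = 3
cx_2 = 2
cy_2 = 7
cz_2 = 4.5
d_2 = 1.5
h_2 = 3
cx_3 = 3
cy_3 = 1
cz_3 = 0.5
w_3 = 2.5
d_3 = 1
cx_4 = 5
cy_4 = 2.5
cz_4 = 4
r_4 = 1
cx_5 = 5
cy_5 = 7
cz_5 = 2
w_5 = 1.5
h_5 = 2.5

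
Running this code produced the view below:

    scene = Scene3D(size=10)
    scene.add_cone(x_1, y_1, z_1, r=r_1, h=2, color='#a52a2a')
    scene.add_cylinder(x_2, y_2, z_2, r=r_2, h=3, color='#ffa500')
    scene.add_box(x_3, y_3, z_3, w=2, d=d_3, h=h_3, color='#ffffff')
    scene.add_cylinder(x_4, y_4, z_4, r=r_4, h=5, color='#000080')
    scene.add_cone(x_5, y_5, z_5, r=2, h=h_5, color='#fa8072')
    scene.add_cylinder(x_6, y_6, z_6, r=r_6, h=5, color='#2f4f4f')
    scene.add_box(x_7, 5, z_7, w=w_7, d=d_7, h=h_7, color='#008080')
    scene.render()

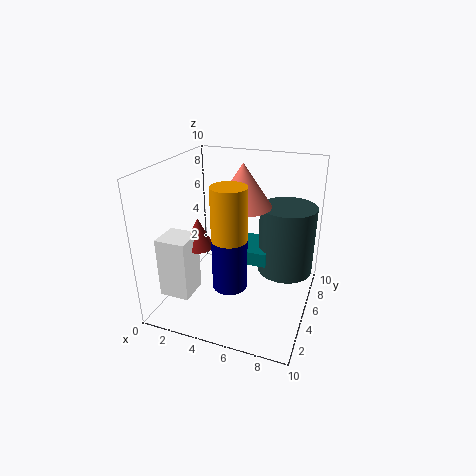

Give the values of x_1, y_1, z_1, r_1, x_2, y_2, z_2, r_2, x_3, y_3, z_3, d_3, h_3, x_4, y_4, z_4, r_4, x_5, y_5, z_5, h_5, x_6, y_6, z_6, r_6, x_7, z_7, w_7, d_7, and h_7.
x_1 = 3, y_1 = 3, z_1 = 5, r_1 = 1, x_2 = 6, y_2 = 1, z_2 = 7, r_2 = 1, x_3 = 1, y_3 = 1, z_3 = 2, d_3 = 2, h_3 = 4, x_4 = 6, y_4 = 1, z_4 = 4, r_4 = 1, x_5 = 5, y_5 = 6, z_5 = 7, h_5 = 3, x_6 = 8, y_6 = 7, z_6 = 2, r_6 = 2, x_7 = 4, z_7 = 3, w_7 = 3, d_7 = 3, h_7 = 1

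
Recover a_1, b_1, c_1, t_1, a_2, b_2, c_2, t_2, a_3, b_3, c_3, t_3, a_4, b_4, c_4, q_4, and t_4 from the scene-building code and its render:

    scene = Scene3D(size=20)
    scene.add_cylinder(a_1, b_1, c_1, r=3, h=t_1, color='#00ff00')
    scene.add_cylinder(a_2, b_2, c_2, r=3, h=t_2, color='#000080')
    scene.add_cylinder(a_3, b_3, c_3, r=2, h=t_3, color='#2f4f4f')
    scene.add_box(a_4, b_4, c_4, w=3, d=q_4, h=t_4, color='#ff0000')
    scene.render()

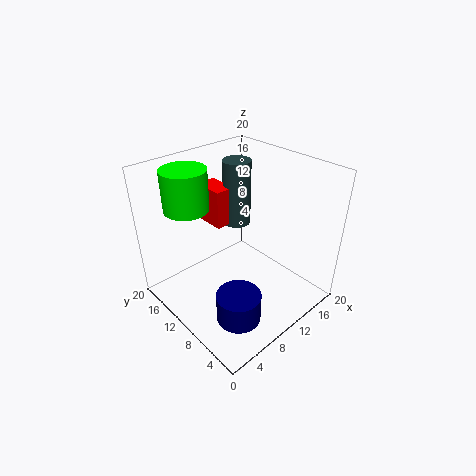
a_1 = 5; b_1 = 14.5; c_1 = 14.5; t_1 = 5.5; a_2 = 6; b_2 = 5.5; c_2 = 1; t_2 = 4; a_3 = 13; b_3 = 13.5; c_3 = 10; t_3 = 9.5; a_4 = 9; b_4 = 13; c_4 = 10.5; q_4 = 4.5; t_4 = 5.5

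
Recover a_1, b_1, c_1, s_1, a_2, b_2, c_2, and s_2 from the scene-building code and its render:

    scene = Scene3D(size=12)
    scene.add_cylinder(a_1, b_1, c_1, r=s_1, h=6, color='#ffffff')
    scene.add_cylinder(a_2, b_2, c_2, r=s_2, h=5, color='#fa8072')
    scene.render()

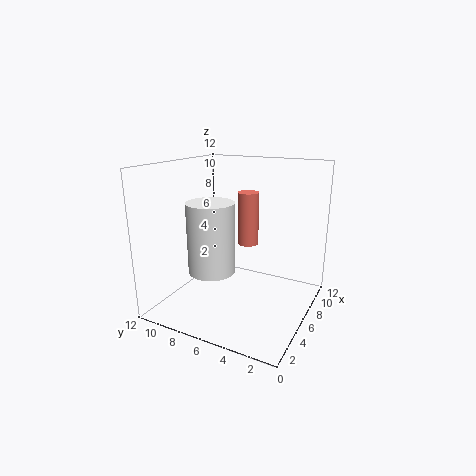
a_1 = 5
b_1 = 8
c_1 = 3
s_1 = 2
a_2 = 10
b_2 = 7
c_2 = 4
s_2 = 1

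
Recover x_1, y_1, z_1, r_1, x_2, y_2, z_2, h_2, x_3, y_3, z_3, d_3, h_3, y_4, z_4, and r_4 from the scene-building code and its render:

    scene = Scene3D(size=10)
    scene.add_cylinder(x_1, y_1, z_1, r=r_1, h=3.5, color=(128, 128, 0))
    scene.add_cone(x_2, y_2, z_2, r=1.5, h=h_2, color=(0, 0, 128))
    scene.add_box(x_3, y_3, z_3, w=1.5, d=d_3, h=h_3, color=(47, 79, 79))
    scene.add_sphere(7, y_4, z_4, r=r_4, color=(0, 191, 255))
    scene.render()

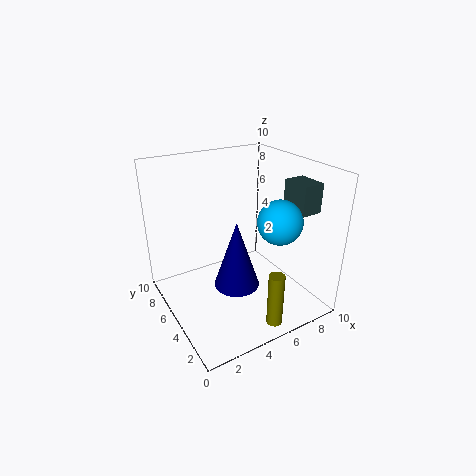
x_1 = 5
y_1 = 0.5
z_1 = 1
r_1 = 0.5
x_2 = 4
y_2 = 3.5
z_2 = 2.5
h_2 = 4.5
x_3 = 8
y_3 = 2
z_3 = 7
d_3 = 2
h_3 = 2
y_4 = 3
z_4 = 6.5
r_4 = 1.5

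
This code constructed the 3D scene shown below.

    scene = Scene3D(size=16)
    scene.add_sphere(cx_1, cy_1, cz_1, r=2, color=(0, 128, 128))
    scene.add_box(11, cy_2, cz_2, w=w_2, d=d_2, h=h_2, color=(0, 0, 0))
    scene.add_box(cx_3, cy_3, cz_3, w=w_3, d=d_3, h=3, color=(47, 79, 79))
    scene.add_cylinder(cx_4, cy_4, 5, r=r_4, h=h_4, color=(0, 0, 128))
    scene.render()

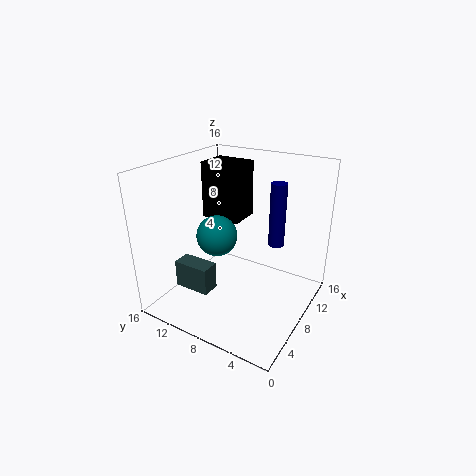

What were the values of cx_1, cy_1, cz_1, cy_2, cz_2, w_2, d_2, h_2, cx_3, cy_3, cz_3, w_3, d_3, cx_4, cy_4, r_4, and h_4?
cx_1 = 4, cy_1 = 8, cz_1 = 10, cy_2 = 10, cz_2 = 8, w_2 = 4, d_2 = 5, h_2 = 7, cx_3 = 3, cy_3 = 9, cz_3 = 3, w_3 = 2, d_3 = 4, cx_4 = 14, cy_4 = 6, r_4 = 1, h_4 = 8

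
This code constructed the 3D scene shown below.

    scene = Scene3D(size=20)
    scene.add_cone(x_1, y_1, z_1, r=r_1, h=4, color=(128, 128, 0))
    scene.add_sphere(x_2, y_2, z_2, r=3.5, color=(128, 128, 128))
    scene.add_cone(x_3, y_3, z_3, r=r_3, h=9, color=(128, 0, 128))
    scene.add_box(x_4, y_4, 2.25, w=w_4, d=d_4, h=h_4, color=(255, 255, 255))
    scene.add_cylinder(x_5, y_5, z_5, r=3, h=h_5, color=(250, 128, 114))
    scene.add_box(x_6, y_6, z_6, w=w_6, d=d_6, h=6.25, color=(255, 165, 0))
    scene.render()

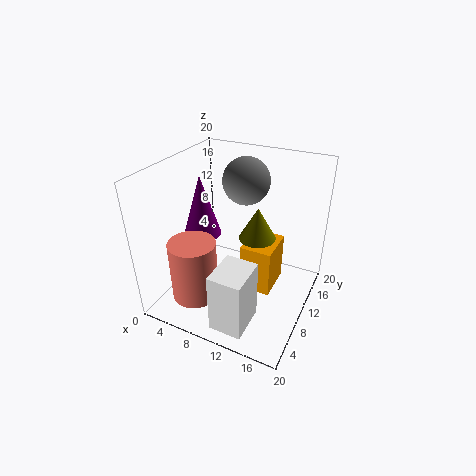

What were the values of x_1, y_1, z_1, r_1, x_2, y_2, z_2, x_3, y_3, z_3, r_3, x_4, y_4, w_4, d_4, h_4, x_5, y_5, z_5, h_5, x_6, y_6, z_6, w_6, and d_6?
x_1 = 14, y_1 = 7.25, z_1 = 12.75, r_1 = 2.25, x_2 = 8.5, y_2 = 15.75, z_2 = 16, x_3 = 3.75, y_3 = 10.75, z_3 = 8.75, r_3 = 2.75, x_4 = 10.75, y_4 = 0.25, w_4 = 4.25, d_4 = 5.25, h_4 = 8, x_5 = 7, y_5 = 3.25, z_5 = 4.25, h_5 = 8, x_6 = 12.25, y_6 = 6, z_6 = 5.25, w_6 = 4, d_6 = 5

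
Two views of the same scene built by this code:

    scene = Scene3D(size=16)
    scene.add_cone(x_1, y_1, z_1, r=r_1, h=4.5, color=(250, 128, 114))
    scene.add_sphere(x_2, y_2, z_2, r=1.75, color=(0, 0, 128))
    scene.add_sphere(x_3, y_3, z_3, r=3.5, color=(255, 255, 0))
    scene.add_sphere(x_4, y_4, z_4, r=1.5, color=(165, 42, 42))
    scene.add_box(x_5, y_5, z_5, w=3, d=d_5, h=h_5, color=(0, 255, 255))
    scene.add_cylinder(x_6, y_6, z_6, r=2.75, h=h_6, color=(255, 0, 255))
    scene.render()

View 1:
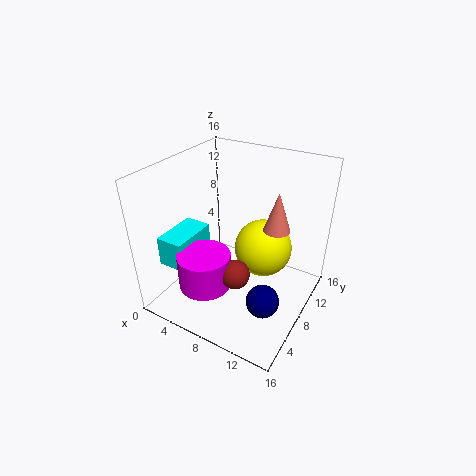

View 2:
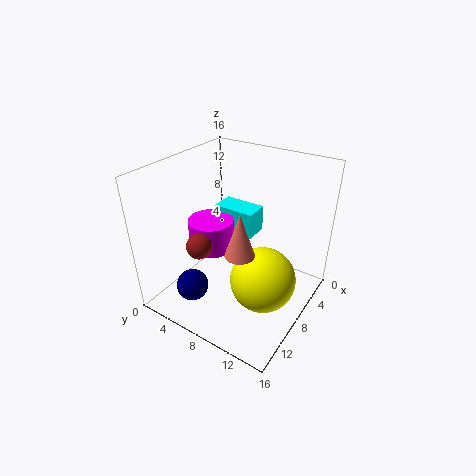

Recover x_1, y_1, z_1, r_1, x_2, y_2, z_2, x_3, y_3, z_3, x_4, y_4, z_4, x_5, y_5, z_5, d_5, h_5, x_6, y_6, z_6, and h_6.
x_1 = 11.5
y_1 = 10.5
z_1 = 8.75
r_1 = 1.5
x_2 = 12.75
y_2 = 5
z_2 = 3.25
x_3 = 9.25
y_3 = 12
z_3 = 4.75
x_4 = 10
y_4 = 4
z_4 = 6.5
x_5 = 1.5
y_5 = 2.25
z_5 = 5.75
d_5 = 5.25
h_5 = 3.25
x_6 = 6.75
y_6 = 3.25
z_6 = 4.5
h_6 = 3.75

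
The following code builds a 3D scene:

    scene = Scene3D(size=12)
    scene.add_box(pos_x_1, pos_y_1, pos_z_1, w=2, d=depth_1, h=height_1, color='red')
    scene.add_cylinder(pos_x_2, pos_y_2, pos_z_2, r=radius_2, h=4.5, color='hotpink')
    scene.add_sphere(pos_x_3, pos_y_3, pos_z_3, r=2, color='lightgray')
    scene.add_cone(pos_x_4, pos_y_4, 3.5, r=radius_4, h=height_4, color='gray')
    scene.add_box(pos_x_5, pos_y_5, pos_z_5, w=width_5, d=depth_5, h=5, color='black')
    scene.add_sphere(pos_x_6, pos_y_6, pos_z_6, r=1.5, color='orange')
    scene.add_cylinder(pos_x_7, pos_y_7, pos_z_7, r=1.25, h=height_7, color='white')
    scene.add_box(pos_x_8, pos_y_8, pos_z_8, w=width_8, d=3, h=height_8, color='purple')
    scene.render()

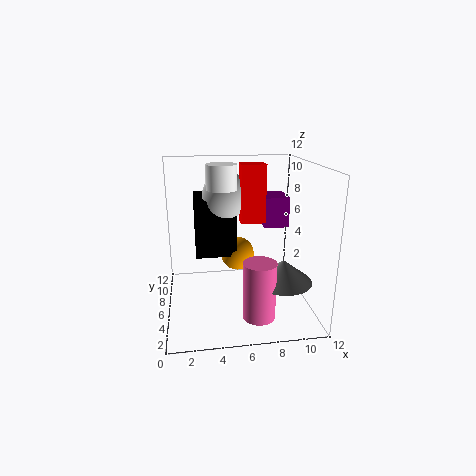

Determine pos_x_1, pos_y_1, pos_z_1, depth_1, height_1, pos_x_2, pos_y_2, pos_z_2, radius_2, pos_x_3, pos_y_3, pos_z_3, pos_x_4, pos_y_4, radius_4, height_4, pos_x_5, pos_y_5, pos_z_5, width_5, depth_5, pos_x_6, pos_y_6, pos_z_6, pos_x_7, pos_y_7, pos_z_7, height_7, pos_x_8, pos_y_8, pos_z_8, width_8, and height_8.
pos_x_1 = 6.25
pos_y_1 = 5.75
pos_z_1 = 7.25
depth_1 = 1.5
height_1 = 4.75
pos_x_2 = 7
pos_y_2 = 2
pos_z_2 = 1
radius_2 = 1.25
pos_x_3 = 5.25
pos_y_3 = 7.75
pos_z_3 = 9.25
pos_x_4 = 9
pos_y_4 = 2.75
radius_4 = 2.25
height_4 = 1.75
pos_x_5 = 2.5
pos_y_5 = 6.75
pos_z_5 = 4
width_5 = 3.5
depth_5 = 4
pos_x_6 = 6.25
pos_y_6 = 8
pos_z_6 = 3.75
pos_x_7 = 4.75
pos_y_7 = 6.5
pos_z_7 = 10
height_7 = 2
pos_x_8 = 8.75
pos_y_8 = 8
pos_z_8 = 6
width_8 = 2.25
height_8 = 2.75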